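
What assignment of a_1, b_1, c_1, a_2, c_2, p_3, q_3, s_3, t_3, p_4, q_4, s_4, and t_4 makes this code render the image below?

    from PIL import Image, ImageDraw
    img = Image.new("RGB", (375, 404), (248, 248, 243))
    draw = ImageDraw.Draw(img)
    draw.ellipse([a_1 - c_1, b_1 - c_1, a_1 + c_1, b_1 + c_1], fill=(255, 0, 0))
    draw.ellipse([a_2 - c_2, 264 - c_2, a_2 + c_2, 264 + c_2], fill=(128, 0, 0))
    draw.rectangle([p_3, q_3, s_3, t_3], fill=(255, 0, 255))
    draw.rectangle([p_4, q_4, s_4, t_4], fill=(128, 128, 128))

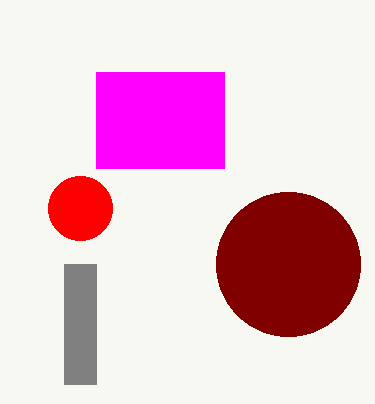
a_1 = 80, b_1 = 208, c_1 = 32, a_2 = 288, c_2 = 72, p_3 = 96, q_3 = 72, s_3 = 224, t_3 = 168, p_4 = 64, q_4 = 264, s_4 = 96, t_4 = 384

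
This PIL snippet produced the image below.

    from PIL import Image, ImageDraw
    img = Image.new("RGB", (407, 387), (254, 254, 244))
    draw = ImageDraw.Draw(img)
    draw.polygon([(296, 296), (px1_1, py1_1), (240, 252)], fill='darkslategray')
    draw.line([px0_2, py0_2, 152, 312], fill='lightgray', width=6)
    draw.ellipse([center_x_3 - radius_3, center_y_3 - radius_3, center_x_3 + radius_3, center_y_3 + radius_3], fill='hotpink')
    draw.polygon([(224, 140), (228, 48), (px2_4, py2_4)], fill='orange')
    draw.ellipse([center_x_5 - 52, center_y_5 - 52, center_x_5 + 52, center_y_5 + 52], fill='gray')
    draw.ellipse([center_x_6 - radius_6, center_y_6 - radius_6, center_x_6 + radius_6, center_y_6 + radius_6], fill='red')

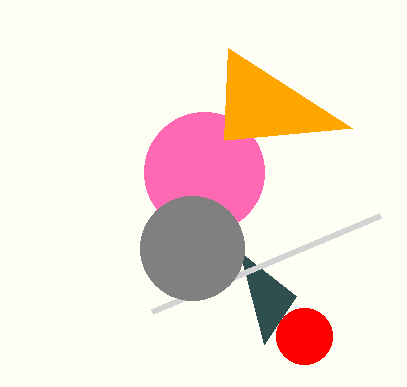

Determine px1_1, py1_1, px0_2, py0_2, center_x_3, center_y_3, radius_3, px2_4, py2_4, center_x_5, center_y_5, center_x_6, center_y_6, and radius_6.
px1_1 = 264, py1_1 = 344, px0_2 = 380, py0_2 = 216, center_x_3 = 204, center_y_3 = 172, radius_3 = 60, px2_4 = 352, py2_4 = 128, center_x_5 = 192, center_y_5 = 248, center_x_6 = 304, center_y_6 = 336, radius_6 = 28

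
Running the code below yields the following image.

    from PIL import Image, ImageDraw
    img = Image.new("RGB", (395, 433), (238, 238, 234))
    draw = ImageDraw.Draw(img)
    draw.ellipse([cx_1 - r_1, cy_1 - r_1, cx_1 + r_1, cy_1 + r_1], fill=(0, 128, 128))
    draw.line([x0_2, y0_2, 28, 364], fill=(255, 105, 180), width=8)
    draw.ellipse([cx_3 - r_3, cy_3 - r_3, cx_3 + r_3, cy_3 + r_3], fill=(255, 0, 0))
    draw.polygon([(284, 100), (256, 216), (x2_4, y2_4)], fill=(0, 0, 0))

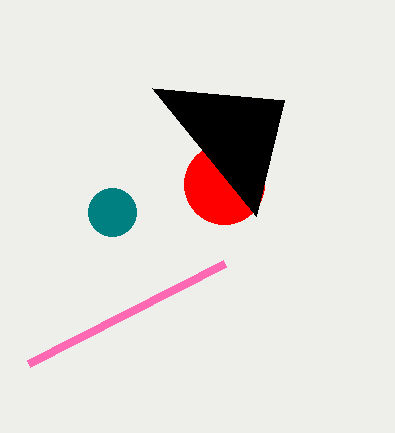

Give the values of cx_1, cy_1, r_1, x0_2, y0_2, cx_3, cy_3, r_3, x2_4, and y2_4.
cx_1 = 112; cy_1 = 212; r_1 = 24; x0_2 = 224; y0_2 = 264; cx_3 = 224; cy_3 = 184; r_3 = 40; x2_4 = 152; y2_4 = 88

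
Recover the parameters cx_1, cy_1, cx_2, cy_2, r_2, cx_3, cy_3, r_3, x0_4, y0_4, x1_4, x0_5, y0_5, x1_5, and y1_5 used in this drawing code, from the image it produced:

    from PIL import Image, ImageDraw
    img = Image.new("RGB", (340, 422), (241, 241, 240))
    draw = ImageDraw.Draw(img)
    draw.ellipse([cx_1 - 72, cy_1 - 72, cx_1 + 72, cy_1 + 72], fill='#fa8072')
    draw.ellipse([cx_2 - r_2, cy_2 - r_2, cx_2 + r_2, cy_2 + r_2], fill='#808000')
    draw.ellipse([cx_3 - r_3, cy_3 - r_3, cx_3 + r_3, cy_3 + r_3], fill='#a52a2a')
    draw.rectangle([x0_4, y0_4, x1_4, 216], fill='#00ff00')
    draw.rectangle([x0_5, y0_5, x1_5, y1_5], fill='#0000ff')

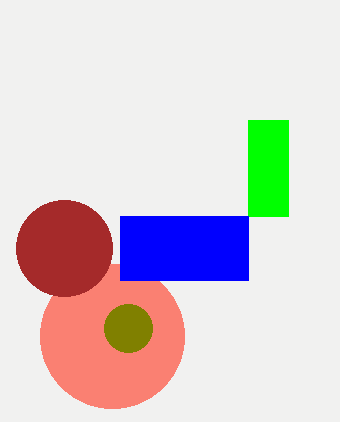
cx_1 = 112; cy_1 = 336; cx_2 = 128; cy_2 = 328; r_2 = 24; cx_3 = 64; cy_3 = 248; r_3 = 48; x0_4 = 248; y0_4 = 120; x1_4 = 288; x0_5 = 120; y0_5 = 216; x1_5 = 248; y1_5 = 280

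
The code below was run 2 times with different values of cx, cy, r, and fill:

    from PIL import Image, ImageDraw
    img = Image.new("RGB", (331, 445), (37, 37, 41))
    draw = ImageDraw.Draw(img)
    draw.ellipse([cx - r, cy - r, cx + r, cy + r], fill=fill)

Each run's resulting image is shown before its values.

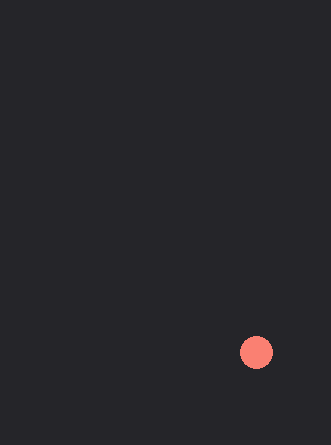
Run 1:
cx = 256; cy = 352; r = 16; fill = 'salmon'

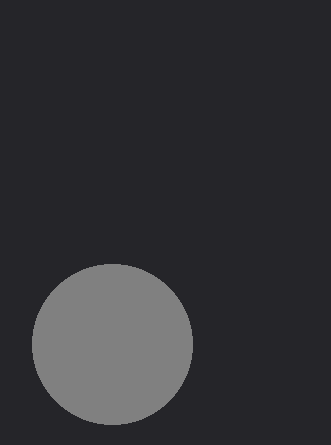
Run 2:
cx = 112; cy = 344; r = 80; fill = 'gray'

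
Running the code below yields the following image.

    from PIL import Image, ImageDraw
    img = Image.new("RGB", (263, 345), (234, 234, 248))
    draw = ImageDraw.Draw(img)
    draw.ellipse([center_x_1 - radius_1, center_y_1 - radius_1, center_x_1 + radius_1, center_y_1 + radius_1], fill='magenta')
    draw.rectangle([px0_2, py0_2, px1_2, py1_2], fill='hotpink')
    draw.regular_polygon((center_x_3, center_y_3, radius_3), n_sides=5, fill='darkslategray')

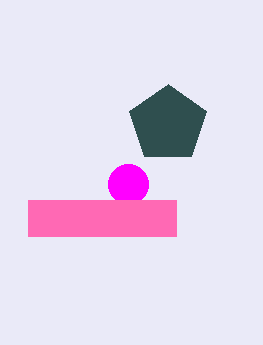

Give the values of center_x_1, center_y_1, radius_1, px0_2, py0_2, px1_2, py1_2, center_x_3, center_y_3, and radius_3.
center_x_1 = 128; center_y_1 = 184; radius_1 = 20; px0_2 = 28; py0_2 = 200; px1_2 = 176; py1_2 = 236; center_x_3 = 168; center_y_3 = 124; radius_3 = 40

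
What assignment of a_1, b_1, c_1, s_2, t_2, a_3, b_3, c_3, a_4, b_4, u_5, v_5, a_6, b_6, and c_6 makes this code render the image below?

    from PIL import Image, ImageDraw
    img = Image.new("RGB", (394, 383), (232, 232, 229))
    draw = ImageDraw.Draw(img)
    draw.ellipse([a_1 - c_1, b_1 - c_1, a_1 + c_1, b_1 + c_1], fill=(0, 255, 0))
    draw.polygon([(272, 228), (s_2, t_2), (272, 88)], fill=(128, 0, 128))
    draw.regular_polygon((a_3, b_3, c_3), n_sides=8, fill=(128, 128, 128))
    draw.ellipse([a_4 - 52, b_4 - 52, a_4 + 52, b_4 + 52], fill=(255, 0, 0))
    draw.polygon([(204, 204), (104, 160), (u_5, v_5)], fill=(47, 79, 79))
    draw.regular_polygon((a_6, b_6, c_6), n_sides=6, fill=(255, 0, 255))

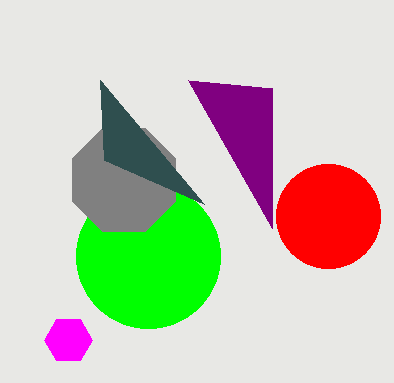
a_1 = 148; b_1 = 256; c_1 = 72; s_2 = 188; t_2 = 80; a_3 = 124; b_3 = 180; c_3 = 56; a_4 = 328; b_4 = 216; u_5 = 100; v_5 = 80; a_6 = 68; b_6 = 340; c_6 = 24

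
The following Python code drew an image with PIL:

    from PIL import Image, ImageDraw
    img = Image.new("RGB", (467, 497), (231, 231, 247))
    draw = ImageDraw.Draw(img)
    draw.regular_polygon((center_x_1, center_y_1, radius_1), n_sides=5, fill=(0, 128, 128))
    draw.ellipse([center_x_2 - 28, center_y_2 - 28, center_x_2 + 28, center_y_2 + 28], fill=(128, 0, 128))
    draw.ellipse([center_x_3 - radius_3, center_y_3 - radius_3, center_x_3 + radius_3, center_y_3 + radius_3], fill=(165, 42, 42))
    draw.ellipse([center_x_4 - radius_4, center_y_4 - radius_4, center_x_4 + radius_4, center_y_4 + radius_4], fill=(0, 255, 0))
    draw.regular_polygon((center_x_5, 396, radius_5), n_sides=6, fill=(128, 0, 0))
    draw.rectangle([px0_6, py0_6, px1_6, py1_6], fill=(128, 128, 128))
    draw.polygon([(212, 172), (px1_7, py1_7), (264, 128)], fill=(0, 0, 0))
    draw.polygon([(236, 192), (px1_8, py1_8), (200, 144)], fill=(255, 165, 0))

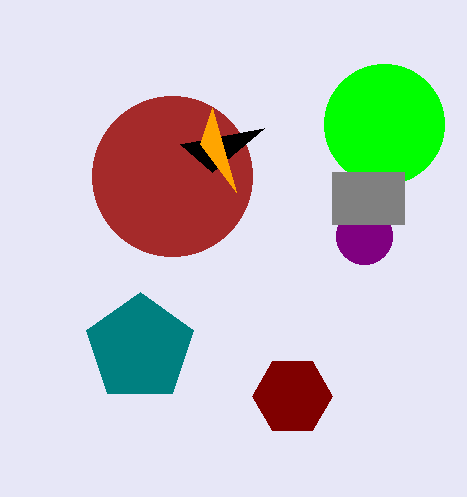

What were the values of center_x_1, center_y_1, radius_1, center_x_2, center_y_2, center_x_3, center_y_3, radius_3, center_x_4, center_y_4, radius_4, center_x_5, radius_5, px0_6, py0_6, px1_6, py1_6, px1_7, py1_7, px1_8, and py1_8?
center_x_1 = 140
center_y_1 = 348
radius_1 = 56
center_x_2 = 364
center_y_2 = 236
center_x_3 = 172
center_y_3 = 176
radius_3 = 80
center_x_4 = 384
center_y_4 = 124
radius_4 = 60
center_x_5 = 292
radius_5 = 40
px0_6 = 332
py0_6 = 172
px1_6 = 404
py1_6 = 224
px1_7 = 180
py1_7 = 144
px1_8 = 212
py1_8 = 108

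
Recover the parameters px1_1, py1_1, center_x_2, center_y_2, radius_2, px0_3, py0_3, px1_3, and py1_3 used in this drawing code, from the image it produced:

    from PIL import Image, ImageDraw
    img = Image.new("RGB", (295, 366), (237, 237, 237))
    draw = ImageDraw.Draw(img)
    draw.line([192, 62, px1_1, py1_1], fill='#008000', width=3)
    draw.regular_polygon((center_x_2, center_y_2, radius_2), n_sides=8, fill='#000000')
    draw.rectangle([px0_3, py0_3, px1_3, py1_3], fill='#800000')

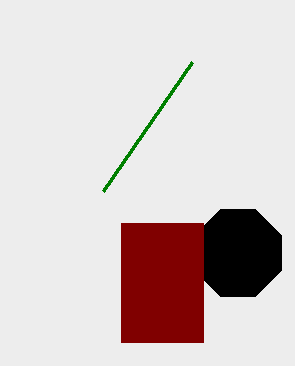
px1_1 = 103, py1_1 = 191, center_x_2 = 238, center_y_2 = 253, radius_2 = 47, px0_3 = 121, py0_3 = 223, px1_3 = 203, py1_3 = 342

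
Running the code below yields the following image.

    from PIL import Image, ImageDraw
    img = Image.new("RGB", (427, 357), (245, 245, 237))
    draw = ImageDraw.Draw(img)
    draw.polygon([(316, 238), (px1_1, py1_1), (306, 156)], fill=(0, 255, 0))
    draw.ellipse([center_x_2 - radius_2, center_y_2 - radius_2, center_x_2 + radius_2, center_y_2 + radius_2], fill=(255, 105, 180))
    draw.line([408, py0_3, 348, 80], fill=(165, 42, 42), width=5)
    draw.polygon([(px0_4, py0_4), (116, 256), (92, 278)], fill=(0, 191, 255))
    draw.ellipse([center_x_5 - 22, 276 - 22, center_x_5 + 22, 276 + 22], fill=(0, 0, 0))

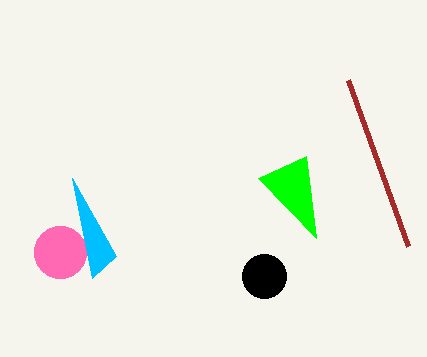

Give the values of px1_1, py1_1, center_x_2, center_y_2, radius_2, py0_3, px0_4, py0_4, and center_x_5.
px1_1 = 258; py1_1 = 178; center_x_2 = 60; center_y_2 = 252; radius_2 = 26; py0_3 = 246; px0_4 = 72; py0_4 = 178; center_x_5 = 264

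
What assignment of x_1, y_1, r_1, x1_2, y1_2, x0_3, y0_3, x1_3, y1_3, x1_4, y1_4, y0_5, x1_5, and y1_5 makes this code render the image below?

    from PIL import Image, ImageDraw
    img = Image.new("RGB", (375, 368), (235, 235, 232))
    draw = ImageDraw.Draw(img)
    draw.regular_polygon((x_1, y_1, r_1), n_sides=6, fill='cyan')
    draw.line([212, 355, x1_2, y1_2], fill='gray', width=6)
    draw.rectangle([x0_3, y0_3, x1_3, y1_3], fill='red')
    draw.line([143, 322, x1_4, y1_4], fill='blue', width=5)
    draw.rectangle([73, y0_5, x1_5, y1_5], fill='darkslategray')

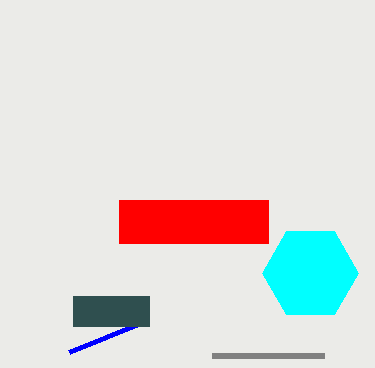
x_1 = 310; y_1 = 273; r_1 = 48; x1_2 = 324; y1_2 = 355; x0_3 = 119; y0_3 = 200; x1_3 = 268; y1_3 = 243; x1_4 = 69; y1_4 = 352; y0_5 = 296; x1_5 = 149; y1_5 = 326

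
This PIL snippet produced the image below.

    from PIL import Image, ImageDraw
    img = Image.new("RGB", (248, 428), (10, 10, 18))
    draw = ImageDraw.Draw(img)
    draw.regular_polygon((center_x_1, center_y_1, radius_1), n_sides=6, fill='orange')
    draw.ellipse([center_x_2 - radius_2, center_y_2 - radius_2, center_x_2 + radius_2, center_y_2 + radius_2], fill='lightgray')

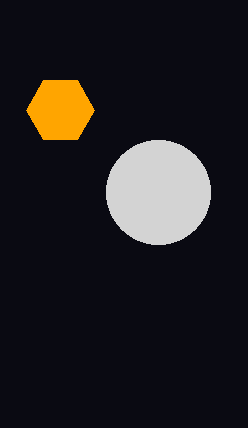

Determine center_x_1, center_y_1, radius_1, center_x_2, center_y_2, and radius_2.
center_x_1 = 60
center_y_1 = 110
radius_1 = 34
center_x_2 = 158
center_y_2 = 192
radius_2 = 52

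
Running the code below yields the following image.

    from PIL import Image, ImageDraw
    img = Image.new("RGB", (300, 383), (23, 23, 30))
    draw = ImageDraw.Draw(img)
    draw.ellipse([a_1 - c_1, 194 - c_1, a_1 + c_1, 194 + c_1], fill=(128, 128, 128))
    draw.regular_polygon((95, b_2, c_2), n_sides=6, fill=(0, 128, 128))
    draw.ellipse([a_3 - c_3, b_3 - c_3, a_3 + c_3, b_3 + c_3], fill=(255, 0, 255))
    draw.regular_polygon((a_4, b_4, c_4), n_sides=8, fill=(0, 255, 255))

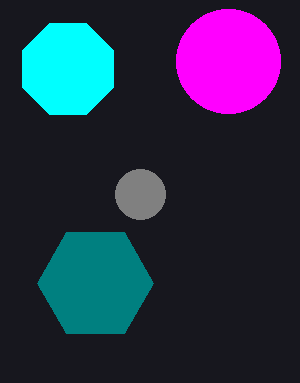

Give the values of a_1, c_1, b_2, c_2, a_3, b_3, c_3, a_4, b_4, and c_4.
a_1 = 140, c_1 = 25, b_2 = 283, c_2 = 58, a_3 = 228, b_3 = 61, c_3 = 52, a_4 = 68, b_4 = 69, c_4 = 49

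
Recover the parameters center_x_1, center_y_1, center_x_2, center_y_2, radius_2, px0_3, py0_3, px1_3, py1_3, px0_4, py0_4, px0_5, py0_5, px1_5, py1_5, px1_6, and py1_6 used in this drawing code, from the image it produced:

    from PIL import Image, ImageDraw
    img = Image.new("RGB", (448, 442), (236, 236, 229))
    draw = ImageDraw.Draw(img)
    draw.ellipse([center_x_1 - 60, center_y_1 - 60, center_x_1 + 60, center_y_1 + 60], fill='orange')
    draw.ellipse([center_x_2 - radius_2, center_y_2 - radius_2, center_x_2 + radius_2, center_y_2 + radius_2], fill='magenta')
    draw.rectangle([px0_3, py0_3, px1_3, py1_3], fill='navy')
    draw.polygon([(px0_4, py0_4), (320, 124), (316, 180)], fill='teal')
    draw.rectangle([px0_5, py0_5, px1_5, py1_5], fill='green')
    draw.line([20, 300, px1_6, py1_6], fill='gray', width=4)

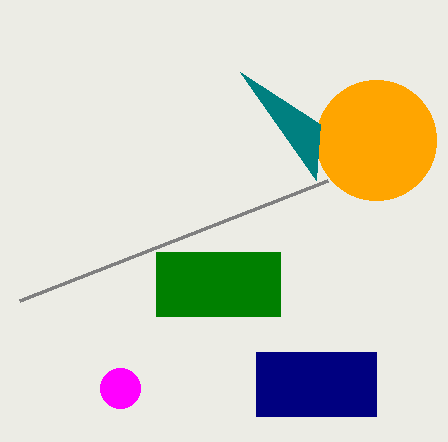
center_x_1 = 376, center_y_1 = 140, center_x_2 = 120, center_y_2 = 388, radius_2 = 20, px0_3 = 256, py0_3 = 352, px1_3 = 376, py1_3 = 416, px0_4 = 240, py0_4 = 72, px0_5 = 156, py0_5 = 252, px1_5 = 280, py1_5 = 316, px1_6 = 328, py1_6 = 180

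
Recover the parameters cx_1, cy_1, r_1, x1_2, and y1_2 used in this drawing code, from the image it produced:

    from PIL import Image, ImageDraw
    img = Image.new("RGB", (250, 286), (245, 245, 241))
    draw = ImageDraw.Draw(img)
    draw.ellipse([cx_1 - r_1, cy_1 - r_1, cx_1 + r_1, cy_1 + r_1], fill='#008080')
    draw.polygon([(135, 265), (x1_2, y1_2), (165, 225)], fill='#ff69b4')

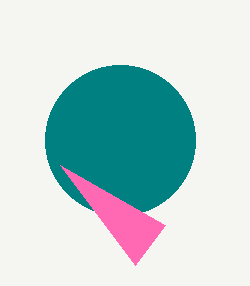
cx_1 = 120, cy_1 = 140, r_1 = 75, x1_2 = 60, y1_2 = 165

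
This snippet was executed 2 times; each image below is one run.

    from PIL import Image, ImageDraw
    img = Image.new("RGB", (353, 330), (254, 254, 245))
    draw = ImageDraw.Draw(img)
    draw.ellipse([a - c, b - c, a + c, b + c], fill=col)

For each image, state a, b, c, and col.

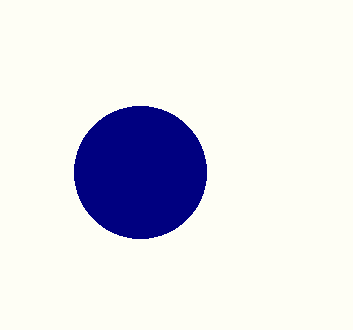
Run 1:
a = 140
b = 172
c = 66
col = 'navy'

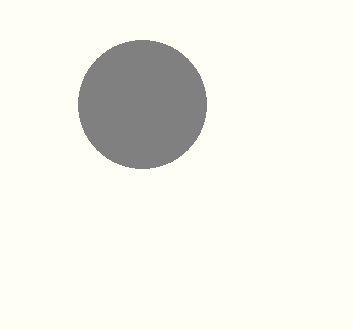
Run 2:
a = 142, b = 104, c = 64, col = 'gray'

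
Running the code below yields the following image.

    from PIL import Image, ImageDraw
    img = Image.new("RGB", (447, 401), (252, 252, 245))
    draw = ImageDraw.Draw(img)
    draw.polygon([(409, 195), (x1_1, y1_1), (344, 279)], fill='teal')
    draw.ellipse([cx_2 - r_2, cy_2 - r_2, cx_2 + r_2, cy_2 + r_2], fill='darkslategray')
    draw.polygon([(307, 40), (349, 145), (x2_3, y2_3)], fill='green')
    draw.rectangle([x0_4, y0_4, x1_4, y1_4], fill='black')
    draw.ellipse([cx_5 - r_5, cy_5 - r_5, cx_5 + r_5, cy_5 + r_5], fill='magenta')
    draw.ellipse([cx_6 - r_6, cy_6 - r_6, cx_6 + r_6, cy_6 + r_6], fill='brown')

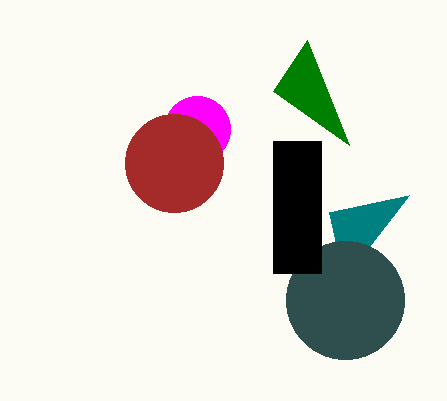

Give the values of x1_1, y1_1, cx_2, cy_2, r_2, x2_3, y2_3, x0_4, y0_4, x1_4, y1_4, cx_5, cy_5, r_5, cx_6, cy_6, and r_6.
x1_1 = 329
y1_1 = 212
cx_2 = 345
cy_2 = 300
r_2 = 59
x2_3 = 273
y2_3 = 91
x0_4 = 273
y0_4 = 141
x1_4 = 321
y1_4 = 273
cx_5 = 197
cy_5 = 129
r_5 = 33
cx_6 = 174
cy_6 = 163
r_6 = 49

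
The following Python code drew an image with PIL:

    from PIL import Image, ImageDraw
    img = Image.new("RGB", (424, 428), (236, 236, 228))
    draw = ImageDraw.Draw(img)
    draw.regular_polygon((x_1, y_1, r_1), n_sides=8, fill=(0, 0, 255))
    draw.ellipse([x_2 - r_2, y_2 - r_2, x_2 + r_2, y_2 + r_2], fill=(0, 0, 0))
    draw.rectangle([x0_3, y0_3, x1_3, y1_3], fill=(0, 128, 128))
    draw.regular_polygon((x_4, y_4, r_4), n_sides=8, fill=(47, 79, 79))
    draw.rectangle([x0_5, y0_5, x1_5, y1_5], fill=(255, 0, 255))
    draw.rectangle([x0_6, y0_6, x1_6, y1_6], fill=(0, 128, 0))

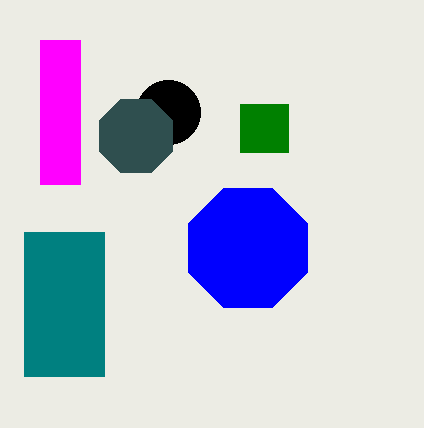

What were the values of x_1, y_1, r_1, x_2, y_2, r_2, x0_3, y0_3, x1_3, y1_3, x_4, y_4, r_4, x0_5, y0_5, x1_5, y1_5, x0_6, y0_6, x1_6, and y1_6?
x_1 = 248; y_1 = 248; r_1 = 64; x_2 = 168; y_2 = 112; r_2 = 32; x0_3 = 24; y0_3 = 232; x1_3 = 104; y1_3 = 376; x_4 = 136; y_4 = 136; r_4 = 40; x0_5 = 40; y0_5 = 40; x1_5 = 80; y1_5 = 184; x0_6 = 240; y0_6 = 104; x1_6 = 288; y1_6 = 152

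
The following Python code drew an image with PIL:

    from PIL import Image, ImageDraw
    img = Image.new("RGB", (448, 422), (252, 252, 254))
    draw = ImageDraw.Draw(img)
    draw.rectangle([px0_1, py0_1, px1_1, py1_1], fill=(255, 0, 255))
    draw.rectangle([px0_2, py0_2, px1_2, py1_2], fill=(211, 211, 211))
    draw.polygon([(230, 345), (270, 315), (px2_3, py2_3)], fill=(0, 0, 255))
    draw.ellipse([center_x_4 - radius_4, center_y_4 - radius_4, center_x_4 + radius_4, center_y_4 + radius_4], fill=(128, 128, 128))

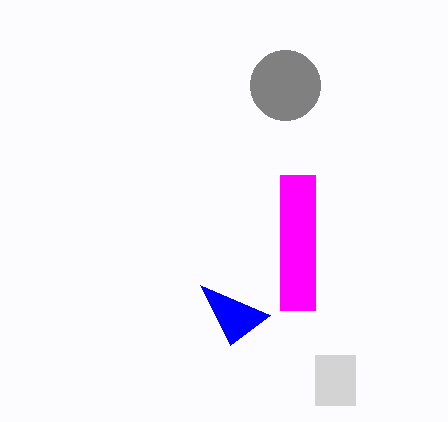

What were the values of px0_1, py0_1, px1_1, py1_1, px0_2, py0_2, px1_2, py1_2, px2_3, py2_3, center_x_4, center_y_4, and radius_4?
px0_1 = 280, py0_1 = 175, px1_1 = 315, py1_1 = 310, px0_2 = 315, py0_2 = 355, px1_2 = 355, py1_2 = 405, px2_3 = 200, py2_3 = 285, center_x_4 = 285, center_y_4 = 85, radius_4 = 35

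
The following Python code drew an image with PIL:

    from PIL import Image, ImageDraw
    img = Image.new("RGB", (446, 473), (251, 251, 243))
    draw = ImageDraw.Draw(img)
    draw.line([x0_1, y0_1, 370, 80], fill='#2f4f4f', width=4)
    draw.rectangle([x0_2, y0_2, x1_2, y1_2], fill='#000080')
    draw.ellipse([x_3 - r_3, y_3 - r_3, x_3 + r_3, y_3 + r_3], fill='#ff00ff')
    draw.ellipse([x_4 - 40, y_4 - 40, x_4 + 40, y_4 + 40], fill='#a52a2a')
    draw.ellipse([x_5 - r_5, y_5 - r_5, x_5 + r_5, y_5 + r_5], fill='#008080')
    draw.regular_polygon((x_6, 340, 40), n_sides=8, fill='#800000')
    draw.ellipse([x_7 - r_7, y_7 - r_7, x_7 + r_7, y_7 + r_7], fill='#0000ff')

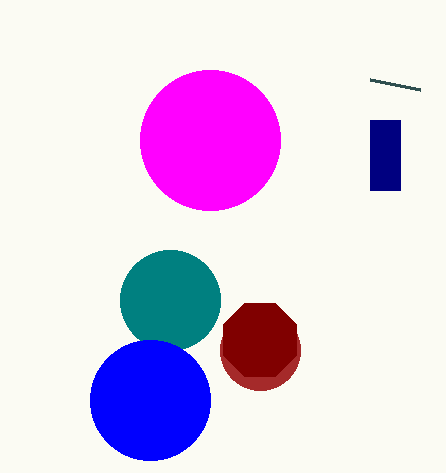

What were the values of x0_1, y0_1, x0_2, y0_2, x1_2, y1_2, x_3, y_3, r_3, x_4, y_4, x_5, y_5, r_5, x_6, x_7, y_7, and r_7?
x0_1 = 420, y0_1 = 90, x0_2 = 370, y0_2 = 120, x1_2 = 400, y1_2 = 190, x_3 = 210, y_3 = 140, r_3 = 70, x_4 = 260, y_4 = 350, x_5 = 170, y_5 = 300, r_5 = 50, x_6 = 260, x_7 = 150, y_7 = 400, r_7 = 60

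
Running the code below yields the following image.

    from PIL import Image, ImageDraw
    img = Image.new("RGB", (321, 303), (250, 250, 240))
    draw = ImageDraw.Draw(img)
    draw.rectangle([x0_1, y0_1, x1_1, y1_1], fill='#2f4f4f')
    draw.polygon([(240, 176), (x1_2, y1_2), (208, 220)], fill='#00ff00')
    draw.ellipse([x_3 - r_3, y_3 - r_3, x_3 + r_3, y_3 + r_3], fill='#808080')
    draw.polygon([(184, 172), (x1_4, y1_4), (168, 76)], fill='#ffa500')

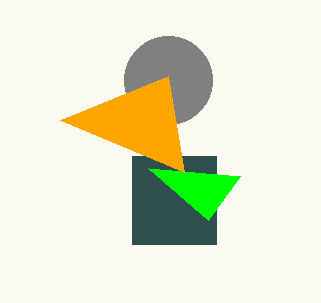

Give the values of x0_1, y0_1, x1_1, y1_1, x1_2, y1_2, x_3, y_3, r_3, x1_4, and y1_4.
x0_1 = 132; y0_1 = 156; x1_1 = 216; y1_1 = 244; x1_2 = 148; y1_2 = 168; x_3 = 168; y_3 = 80; r_3 = 44; x1_4 = 60; y1_4 = 120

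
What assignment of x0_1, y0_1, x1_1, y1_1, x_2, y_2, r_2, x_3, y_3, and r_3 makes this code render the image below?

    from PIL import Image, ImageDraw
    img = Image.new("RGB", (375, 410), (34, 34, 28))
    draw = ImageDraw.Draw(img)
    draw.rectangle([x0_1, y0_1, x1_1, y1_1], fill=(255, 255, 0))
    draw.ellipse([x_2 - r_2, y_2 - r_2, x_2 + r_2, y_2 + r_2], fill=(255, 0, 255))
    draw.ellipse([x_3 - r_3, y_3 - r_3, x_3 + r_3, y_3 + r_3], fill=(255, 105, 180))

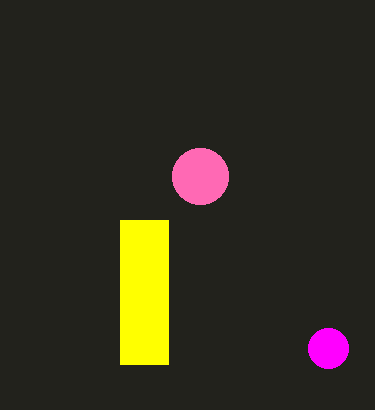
x0_1 = 120; y0_1 = 220; x1_1 = 168; y1_1 = 364; x_2 = 328; y_2 = 348; r_2 = 20; x_3 = 200; y_3 = 176; r_3 = 28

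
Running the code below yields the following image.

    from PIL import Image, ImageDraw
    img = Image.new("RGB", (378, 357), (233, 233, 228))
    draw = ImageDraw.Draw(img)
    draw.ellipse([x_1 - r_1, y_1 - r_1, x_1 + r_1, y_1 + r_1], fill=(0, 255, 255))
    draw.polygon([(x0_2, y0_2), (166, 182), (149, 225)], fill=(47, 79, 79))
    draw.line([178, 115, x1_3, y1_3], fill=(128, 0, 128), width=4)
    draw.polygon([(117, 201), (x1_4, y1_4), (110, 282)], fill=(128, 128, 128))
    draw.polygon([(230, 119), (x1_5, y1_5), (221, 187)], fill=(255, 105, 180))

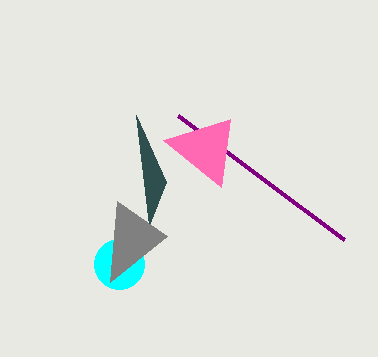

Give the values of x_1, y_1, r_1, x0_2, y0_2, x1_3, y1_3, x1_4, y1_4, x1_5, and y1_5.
x_1 = 119
y_1 = 264
r_1 = 25
x0_2 = 136
y0_2 = 115
x1_3 = 344
y1_3 = 239
x1_4 = 167
y1_4 = 236
x1_5 = 163
y1_5 = 140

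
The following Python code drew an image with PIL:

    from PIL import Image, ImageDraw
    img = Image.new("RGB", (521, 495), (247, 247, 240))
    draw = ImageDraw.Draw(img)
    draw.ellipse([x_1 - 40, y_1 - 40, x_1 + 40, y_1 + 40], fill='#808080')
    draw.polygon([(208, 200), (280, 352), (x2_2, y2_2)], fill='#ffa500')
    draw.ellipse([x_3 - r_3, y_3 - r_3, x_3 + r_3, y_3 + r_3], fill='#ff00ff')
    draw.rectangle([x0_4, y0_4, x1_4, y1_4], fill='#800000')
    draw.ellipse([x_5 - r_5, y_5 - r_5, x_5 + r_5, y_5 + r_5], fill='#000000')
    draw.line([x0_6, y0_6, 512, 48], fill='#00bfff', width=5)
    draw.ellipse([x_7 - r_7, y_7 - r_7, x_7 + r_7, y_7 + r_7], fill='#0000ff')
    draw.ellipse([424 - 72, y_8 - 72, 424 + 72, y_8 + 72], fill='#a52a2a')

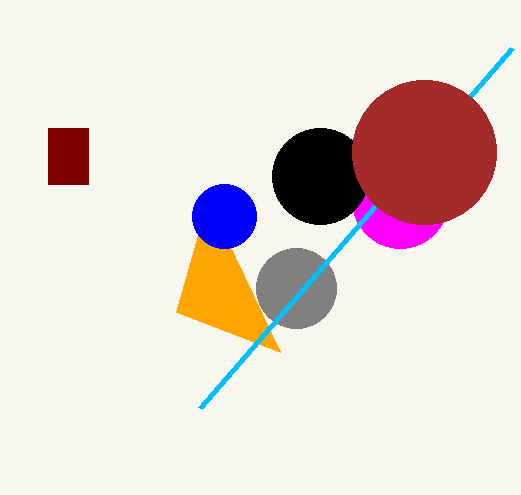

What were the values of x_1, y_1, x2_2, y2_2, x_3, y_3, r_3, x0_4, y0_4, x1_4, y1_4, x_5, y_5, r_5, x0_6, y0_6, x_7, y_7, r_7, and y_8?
x_1 = 296
y_1 = 288
x2_2 = 176
y2_2 = 312
x_3 = 400
y_3 = 200
r_3 = 48
x0_4 = 48
y0_4 = 128
x1_4 = 88
y1_4 = 184
x_5 = 320
y_5 = 176
r_5 = 48
x0_6 = 200
y0_6 = 408
x_7 = 224
y_7 = 216
r_7 = 32
y_8 = 152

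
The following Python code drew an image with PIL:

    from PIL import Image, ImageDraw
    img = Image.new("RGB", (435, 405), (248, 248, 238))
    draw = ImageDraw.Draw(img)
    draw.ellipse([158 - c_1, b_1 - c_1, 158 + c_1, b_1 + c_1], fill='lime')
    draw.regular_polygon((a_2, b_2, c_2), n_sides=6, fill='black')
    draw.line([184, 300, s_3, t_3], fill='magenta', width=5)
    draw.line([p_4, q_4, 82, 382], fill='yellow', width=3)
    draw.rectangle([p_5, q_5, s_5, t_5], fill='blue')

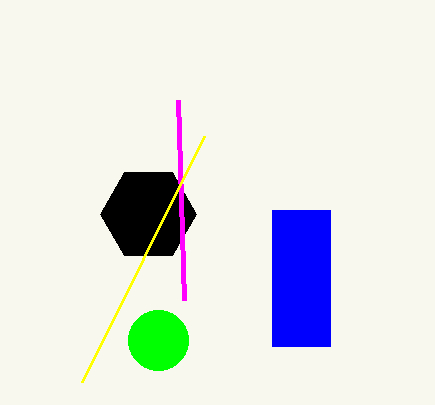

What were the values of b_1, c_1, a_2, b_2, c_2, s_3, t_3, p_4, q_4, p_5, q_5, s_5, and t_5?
b_1 = 340, c_1 = 30, a_2 = 148, b_2 = 214, c_2 = 48, s_3 = 178, t_3 = 100, p_4 = 204, q_4 = 136, p_5 = 272, q_5 = 210, s_5 = 330, t_5 = 346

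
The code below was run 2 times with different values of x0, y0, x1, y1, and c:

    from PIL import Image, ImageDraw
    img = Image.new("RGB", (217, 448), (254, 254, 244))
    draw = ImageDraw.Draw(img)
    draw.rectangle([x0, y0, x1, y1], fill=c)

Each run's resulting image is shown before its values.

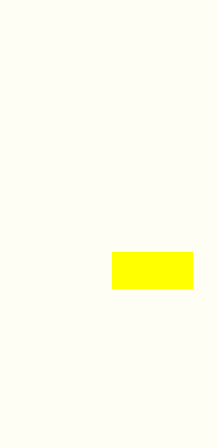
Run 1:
x0 = 112; y0 = 252; x1 = 192; y1 = 288; c = 'yellow'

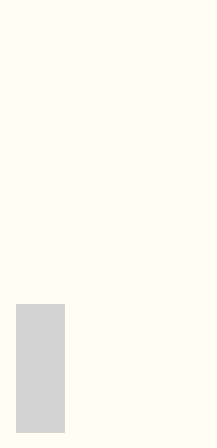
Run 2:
x0 = 16, y0 = 304, x1 = 64, y1 = 432, c = 'lightgray'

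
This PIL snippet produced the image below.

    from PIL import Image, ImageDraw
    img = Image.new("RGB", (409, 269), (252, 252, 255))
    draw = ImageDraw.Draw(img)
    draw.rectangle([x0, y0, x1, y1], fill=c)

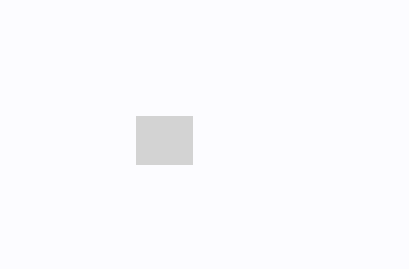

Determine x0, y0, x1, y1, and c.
x0 = 136
y0 = 116
x1 = 192
y1 = 164
c = 'lightgray'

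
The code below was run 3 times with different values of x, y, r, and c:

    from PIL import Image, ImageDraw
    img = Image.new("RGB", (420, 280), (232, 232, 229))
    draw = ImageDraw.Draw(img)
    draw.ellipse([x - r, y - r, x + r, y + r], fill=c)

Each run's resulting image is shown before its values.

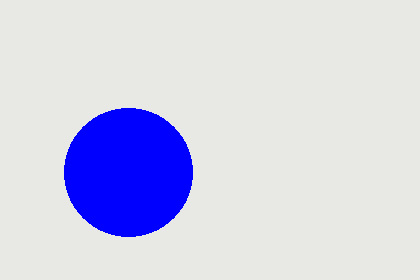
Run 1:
x = 128; y = 172; r = 64; c = 'blue'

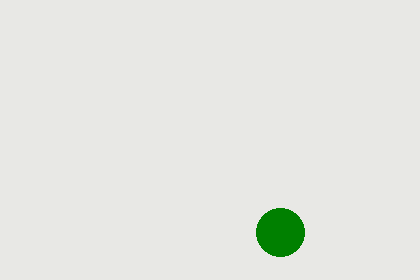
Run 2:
x = 280; y = 232; r = 24; c = 'green'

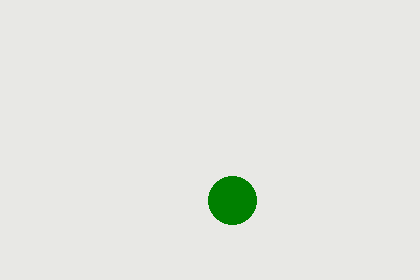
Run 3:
x = 232
y = 200
r = 24
c = 'green'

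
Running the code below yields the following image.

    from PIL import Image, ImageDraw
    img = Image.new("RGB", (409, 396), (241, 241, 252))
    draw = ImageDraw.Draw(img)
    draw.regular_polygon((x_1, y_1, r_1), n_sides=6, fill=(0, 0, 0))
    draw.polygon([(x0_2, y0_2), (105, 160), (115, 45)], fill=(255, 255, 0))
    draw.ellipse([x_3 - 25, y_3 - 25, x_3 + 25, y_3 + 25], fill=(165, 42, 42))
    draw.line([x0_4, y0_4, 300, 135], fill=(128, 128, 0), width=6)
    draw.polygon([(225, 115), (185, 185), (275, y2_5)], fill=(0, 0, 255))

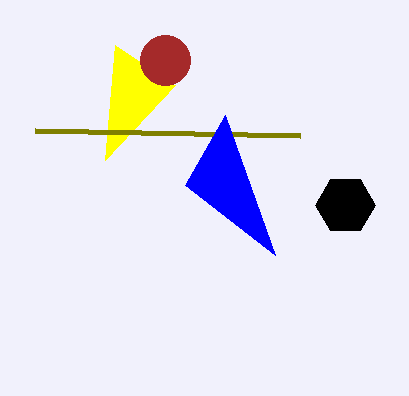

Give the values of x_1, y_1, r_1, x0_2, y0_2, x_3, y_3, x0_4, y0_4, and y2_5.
x_1 = 345
y_1 = 205
r_1 = 30
x0_2 = 175
y0_2 = 85
x_3 = 165
y_3 = 60
x0_4 = 35
y0_4 = 130
y2_5 = 255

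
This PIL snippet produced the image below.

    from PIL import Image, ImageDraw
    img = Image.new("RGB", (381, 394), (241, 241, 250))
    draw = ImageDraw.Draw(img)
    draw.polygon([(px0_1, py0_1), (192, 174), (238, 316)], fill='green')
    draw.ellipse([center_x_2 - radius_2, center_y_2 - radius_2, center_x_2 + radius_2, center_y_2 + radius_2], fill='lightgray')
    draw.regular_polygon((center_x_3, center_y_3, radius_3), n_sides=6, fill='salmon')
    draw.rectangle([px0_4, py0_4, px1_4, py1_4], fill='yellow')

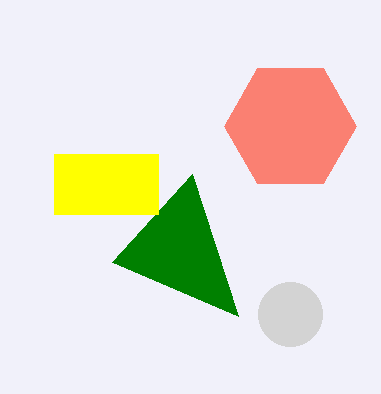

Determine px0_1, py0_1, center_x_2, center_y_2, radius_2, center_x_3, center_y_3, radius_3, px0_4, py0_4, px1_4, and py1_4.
px0_1 = 112, py0_1 = 262, center_x_2 = 290, center_y_2 = 314, radius_2 = 32, center_x_3 = 290, center_y_3 = 126, radius_3 = 66, px0_4 = 54, py0_4 = 154, px1_4 = 158, py1_4 = 214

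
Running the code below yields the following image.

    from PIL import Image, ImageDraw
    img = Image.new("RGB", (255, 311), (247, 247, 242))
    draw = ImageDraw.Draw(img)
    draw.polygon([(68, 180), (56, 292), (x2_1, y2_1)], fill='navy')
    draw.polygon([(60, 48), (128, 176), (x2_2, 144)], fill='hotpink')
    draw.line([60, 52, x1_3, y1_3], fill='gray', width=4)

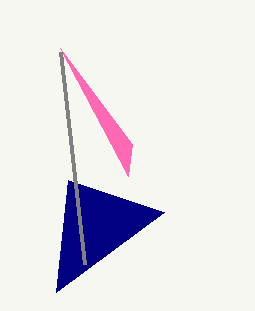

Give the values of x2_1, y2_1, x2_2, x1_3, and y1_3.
x2_1 = 164, y2_1 = 212, x2_2 = 132, x1_3 = 84, y1_3 = 264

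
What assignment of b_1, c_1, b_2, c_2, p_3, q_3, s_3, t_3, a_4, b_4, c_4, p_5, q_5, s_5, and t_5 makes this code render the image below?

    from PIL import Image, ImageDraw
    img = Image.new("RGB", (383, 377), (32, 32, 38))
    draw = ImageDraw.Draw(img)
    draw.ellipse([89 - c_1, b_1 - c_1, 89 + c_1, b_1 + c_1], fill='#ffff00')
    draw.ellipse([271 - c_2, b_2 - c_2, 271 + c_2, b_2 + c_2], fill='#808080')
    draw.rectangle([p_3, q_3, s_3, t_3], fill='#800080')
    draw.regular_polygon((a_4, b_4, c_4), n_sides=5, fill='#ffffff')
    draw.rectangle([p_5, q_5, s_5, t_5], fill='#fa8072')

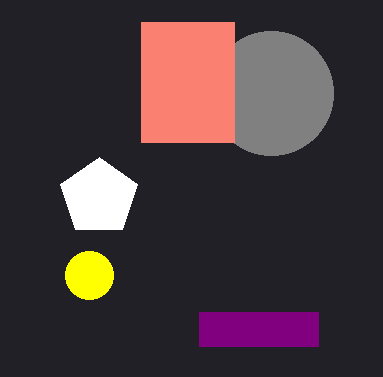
b_1 = 275; c_1 = 24; b_2 = 93; c_2 = 62; p_3 = 199; q_3 = 312; s_3 = 318; t_3 = 346; a_4 = 99; b_4 = 197; c_4 = 40; p_5 = 141; q_5 = 22; s_5 = 234; t_5 = 142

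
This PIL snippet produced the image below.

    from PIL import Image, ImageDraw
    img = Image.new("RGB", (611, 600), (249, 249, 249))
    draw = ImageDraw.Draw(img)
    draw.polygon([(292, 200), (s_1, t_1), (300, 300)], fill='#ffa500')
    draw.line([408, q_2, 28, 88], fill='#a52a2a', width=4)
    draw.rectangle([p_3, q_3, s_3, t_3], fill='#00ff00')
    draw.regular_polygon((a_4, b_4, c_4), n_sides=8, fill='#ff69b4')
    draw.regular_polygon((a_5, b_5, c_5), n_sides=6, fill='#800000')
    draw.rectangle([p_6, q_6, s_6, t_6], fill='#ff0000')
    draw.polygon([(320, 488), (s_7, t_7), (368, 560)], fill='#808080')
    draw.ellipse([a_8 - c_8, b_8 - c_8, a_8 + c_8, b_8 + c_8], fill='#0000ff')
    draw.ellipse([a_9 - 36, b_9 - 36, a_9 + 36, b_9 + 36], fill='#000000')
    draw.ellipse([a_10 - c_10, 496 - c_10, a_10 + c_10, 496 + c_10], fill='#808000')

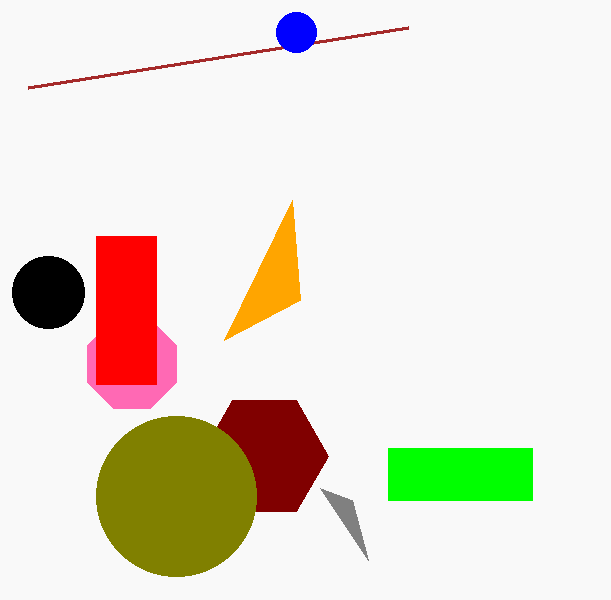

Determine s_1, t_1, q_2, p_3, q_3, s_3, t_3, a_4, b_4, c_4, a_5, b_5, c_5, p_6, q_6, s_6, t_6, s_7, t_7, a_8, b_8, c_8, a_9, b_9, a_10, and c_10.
s_1 = 224; t_1 = 340; q_2 = 28; p_3 = 388; q_3 = 448; s_3 = 532; t_3 = 500; a_4 = 132; b_4 = 364; c_4 = 48; a_5 = 264; b_5 = 456; c_5 = 64; p_6 = 96; q_6 = 236; s_6 = 156; t_6 = 384; s_7 = 352; t_7 = 500; a_8 = 296; b_8 = 32; c_8 = 20; a_9 = 48; b_9 = 292; a_10 = 176; c_10 = 80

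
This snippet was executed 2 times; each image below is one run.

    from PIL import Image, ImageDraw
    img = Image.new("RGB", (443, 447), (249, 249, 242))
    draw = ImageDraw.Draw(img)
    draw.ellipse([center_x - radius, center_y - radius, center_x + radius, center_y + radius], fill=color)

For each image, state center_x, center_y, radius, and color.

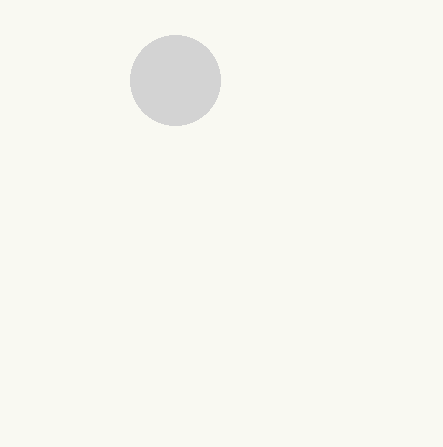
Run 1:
center_x = 175
center_y = 80
radius = 45
color = 'lightgray'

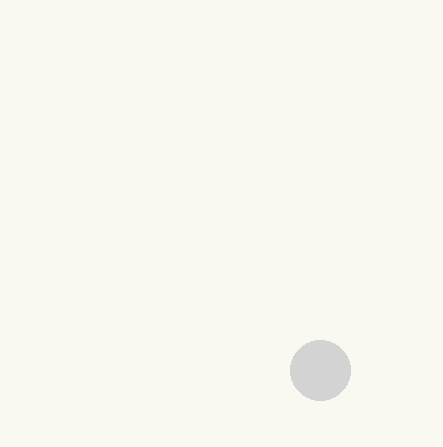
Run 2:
center_x = 320
center_y = 370
radius = 30
color = 'lightgray'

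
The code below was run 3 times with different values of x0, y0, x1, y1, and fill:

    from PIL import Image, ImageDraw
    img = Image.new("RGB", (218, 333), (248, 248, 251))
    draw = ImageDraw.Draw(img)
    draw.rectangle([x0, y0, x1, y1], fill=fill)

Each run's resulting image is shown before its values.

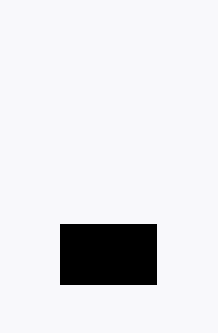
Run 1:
x0 = 60, y0 = 224, x1 = 156, y1 = 284, fill = 'black'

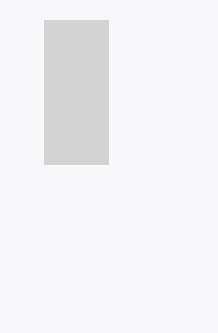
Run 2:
x0 = 44; y0 = 20; x1 = 108; y1 = 164; fill = 'lightgray'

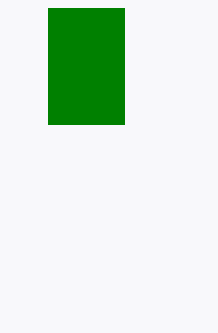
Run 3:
x0 = 48; y0 = 8; x1 = 124; y1 = 124; fill = 'green'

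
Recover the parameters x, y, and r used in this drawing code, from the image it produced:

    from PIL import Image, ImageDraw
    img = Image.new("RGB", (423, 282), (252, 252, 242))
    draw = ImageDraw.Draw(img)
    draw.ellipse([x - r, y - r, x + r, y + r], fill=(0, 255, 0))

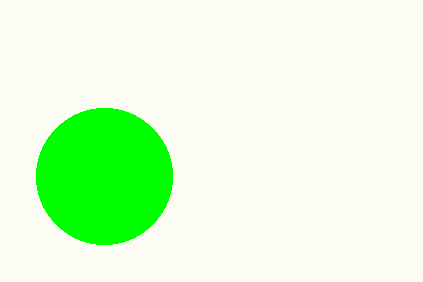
x = 104
y = 176
r = 68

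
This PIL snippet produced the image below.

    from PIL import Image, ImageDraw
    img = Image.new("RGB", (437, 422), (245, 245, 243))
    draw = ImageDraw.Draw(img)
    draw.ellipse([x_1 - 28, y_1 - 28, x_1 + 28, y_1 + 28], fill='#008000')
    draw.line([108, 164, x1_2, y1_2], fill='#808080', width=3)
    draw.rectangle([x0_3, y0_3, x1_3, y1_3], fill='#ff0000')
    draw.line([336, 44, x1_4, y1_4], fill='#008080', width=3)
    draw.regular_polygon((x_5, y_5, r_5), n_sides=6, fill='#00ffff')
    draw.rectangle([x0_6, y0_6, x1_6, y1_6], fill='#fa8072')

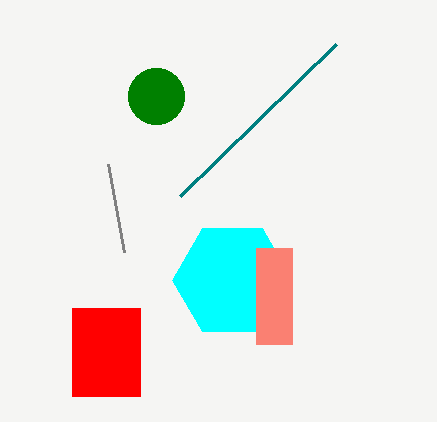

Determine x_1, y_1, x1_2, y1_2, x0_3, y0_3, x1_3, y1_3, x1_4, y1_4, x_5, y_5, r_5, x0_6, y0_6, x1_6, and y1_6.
x_1 = 156
y_1 = 96
x1_2 = 124
y1_2 = 252
x0_3 = 72
y0_3 = 308
x1_3 = 140
y1_3 = 396
x1_4 = 180
y1_4 = 196
x_5 = 232
y_5 = 280
r_5 = 60
x0_6 = 256
y0_6 = 248
x1_6 = 292
y1_6 = 344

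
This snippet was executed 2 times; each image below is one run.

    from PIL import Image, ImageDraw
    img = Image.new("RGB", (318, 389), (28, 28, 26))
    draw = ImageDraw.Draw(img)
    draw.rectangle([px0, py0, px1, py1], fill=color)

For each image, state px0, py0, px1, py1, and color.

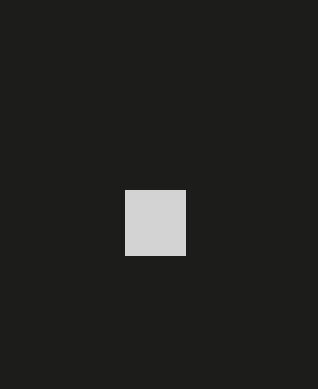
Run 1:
px0 = 125; py0 = 190; px1 = 185; py1 = 255; color = 'lightgray'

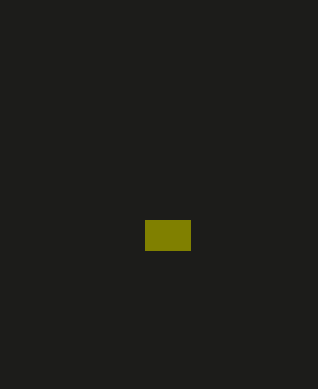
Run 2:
px0 = 145
py0 = 220
px1 = 190
py1 = 250
color = 'olive'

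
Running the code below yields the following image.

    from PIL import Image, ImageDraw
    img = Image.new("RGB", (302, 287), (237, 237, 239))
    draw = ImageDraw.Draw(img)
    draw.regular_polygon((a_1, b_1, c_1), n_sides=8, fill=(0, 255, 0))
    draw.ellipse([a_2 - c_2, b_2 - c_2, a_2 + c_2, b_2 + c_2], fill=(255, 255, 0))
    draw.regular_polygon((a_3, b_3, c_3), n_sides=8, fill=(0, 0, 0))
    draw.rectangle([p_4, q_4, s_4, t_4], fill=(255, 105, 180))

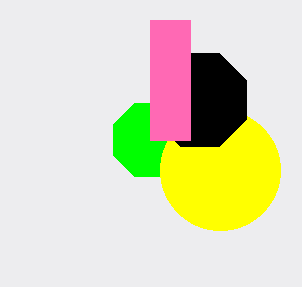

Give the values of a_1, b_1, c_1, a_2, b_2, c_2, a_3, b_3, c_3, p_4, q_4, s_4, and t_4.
a_1 = 150
b_1 = 140
c_1 = 40
a_2 = 220
b_2 = 170
c_2 = 60
a_3 = 200
b_3 = 100
c_3 = 50
p_4 = 150
q_4 = 20
s_4 = 190
t_4 = 140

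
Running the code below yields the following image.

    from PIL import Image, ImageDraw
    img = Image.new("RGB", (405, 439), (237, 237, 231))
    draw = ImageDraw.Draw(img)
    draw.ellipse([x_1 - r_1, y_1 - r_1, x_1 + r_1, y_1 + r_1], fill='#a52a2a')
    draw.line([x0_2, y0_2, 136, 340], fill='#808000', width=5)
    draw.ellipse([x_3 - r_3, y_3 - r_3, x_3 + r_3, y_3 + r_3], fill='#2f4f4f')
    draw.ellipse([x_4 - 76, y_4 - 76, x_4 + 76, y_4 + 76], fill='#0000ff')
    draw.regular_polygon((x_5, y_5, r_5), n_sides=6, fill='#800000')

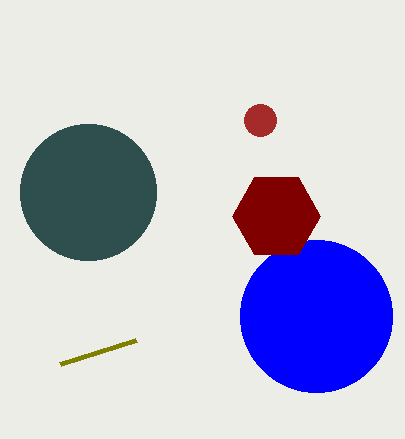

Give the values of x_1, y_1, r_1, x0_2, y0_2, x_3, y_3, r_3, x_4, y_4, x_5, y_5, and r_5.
x_1 = 260; y_1 = 120; r_1 = 16; x0_2 = 60; y0_2 = 364; x_3 = 88; y_3 = 192; r_3 = 68; x_4 = 316; y_4 = 316; x_5 = 276; y_5 = 216; r_5 = 44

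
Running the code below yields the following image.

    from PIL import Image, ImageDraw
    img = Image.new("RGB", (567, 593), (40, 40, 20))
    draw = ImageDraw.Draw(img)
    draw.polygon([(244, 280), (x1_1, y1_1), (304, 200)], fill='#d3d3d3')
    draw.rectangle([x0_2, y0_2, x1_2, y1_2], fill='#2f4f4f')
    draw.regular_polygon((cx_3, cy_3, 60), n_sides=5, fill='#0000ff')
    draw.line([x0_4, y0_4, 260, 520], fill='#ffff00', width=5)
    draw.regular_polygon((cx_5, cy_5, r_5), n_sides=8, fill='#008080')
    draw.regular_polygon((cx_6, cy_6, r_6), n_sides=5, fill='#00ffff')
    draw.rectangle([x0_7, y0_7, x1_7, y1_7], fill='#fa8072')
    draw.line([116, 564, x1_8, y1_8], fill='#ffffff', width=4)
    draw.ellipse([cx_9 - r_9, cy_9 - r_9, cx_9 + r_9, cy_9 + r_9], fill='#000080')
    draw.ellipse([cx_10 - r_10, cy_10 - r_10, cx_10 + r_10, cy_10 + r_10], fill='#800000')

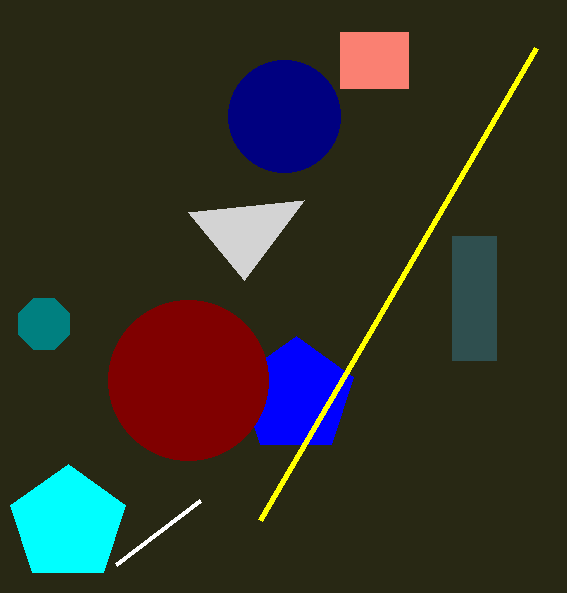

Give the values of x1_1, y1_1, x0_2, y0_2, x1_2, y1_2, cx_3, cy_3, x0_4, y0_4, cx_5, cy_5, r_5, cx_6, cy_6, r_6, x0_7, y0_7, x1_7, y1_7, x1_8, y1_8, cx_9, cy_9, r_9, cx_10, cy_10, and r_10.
x1_1 = 188
y1_1 = 212
x0_2 = 452
y0_2 = 236
x1_2 = 496
y1_2 = 360
cx_3 = 296
cy_3 = 396
x0_4 = 536
y0_4 = 48
cx_5 = 44
cy_5 = 324
r_5 = 28
cx_6 = 68
cy_6 = 524
r_6 = 60
x0_7 = 340
y0_7 = 32
x1_7 = 408
y1_7 = 88
x1_8 = 200
y1_8 = 500
cx_9 = 284
cy_9 = 116
r_9 = 56
cx_10 = 188
cy_10 = 380
r_10 = 80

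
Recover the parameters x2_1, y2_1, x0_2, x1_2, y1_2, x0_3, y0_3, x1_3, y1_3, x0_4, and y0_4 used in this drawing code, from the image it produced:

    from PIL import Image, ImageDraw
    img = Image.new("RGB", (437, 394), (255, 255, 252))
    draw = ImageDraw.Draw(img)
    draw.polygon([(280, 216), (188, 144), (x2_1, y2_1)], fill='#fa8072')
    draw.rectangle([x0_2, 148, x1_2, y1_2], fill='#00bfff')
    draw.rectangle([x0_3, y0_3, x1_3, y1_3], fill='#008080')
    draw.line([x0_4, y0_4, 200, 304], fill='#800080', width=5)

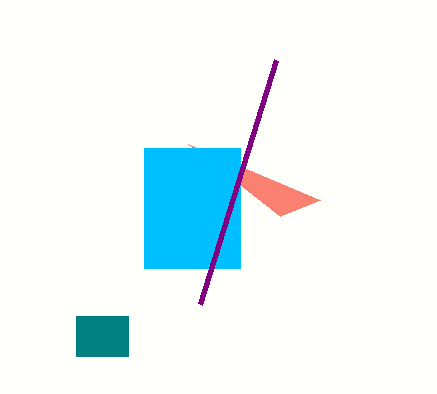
x2_1 = 320
y2_1 = 200
x0_2 = 144
x1_2 = 240
y1_2 = 268
x0_3 = 76
y0_3 = 316
x1_3 = 128
y1_3 = 356
x0_4 = 276
y0_4 = 60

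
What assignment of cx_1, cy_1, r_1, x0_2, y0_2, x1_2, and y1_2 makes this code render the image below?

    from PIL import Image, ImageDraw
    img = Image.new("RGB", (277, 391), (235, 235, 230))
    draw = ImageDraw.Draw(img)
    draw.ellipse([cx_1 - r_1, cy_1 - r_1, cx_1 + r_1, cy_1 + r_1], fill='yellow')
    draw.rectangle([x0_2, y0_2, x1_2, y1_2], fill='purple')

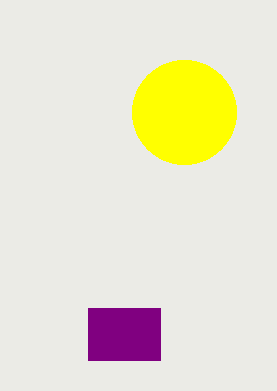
cx_1 = 184
cy_1 = 112
r_1 = 52
x0_2 = 88
y0_2 = 308
x1_2 = 160
y1_2 = 360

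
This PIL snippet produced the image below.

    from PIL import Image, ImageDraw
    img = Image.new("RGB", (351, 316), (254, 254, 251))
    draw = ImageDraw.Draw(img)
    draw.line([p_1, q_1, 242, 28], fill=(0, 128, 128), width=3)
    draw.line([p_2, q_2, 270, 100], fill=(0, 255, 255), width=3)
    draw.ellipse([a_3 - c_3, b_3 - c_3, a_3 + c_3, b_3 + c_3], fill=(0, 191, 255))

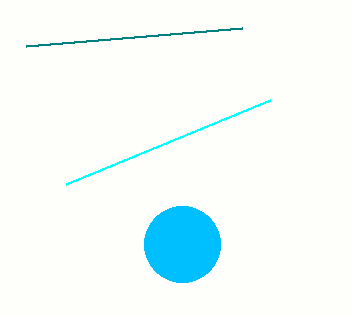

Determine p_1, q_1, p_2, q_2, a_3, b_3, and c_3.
p_1 = 26; q_1 = 46; p_2 = 66; q_2 = 184; a_3 = 182; b_3 = 244; c_3 = 38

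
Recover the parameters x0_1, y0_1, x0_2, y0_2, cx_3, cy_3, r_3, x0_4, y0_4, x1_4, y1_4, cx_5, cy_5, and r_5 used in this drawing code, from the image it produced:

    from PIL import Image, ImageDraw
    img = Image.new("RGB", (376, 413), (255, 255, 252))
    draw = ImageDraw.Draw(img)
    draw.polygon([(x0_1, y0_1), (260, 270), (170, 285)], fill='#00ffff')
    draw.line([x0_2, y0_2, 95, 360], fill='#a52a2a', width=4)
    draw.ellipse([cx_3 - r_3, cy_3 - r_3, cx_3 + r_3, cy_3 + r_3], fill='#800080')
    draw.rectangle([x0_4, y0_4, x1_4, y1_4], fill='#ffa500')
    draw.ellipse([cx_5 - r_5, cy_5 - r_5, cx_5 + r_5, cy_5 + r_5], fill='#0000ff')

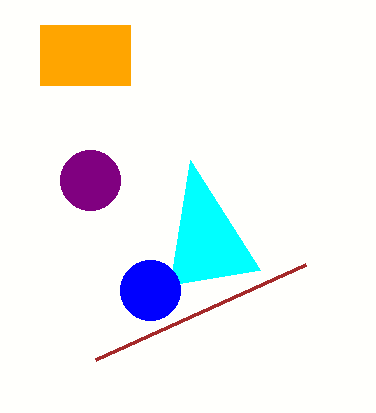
x0_1 = 190
y0_1 = 160
x0_2 = 305
y0_2 = 265
cx_3 = 90
cy_3 = 180
r_3 = 30
x0_4 = 40
y0_4 = 25
x1_4 = 130
y1_4 = 85
cx_5 = 150
cy_5 = 290
r_5 = 30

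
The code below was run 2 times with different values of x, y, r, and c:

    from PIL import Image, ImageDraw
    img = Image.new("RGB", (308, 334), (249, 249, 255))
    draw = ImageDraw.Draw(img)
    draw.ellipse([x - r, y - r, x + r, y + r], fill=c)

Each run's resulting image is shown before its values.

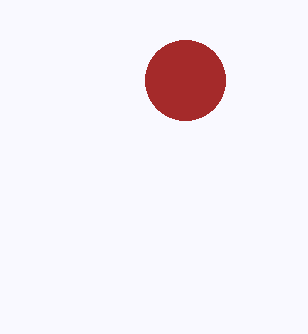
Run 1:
x = 185
y = 80
r = 40
c = 'brown'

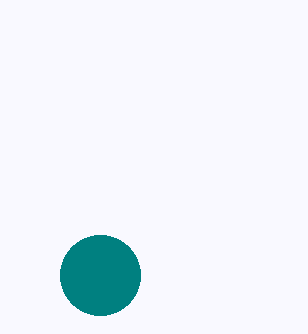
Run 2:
x = 100, y = 275, r = 40, c = 'teal'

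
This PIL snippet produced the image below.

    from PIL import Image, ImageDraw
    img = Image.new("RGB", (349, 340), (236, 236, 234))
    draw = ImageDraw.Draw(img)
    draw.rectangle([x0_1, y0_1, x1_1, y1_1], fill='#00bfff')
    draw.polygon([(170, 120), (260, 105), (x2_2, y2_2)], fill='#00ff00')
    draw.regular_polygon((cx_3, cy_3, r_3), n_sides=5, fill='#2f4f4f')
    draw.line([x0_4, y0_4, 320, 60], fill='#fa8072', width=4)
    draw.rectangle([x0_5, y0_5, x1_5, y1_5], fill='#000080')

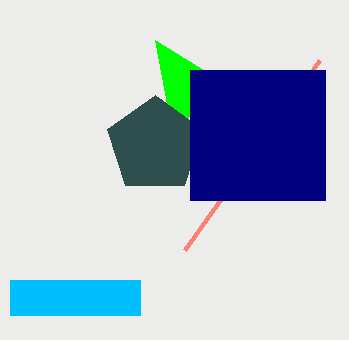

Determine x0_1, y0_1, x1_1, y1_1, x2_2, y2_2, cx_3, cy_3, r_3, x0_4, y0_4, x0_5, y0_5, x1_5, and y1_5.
x0_1 = 10, y0_1 = 280, x1_1 = 140, y1_1 = 315, x2_2 = 155, y2_2 = 40, cx_3 = 155, cy_3 = 145, r_3 = 50, x0_4 = 185, y0_4 = 250, x0_5 = 190, y0_5 = 70, x1_5 = 325, y1_5 = 200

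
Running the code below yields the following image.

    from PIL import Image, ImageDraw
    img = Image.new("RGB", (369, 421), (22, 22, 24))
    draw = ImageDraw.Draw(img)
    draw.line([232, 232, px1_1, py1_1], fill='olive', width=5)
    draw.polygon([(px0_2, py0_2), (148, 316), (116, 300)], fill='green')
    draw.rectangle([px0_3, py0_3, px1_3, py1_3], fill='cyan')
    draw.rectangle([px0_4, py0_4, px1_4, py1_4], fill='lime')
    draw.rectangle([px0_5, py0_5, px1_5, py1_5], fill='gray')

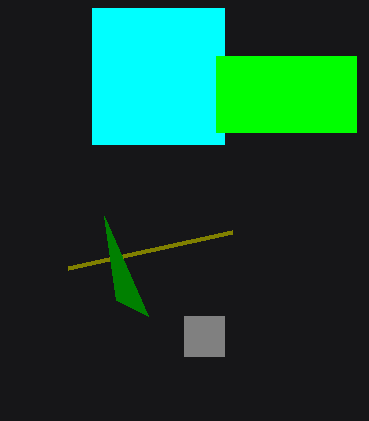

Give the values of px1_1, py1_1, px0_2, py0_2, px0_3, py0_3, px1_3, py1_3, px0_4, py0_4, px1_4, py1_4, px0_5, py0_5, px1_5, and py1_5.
px1_1 = 68; py1_1 = 268; px0_2 = 104; py0_2 = 216; px0_3 = 92; py0_3 = 8; px1_3 = 224; py1_3 = 144; px0_4 = 216; py0_4 = 56; px1_4 = 356; py1_4 = 132; px0_5 = 184; py0_5 = 316; px1_5 = 224; py1_5 = 356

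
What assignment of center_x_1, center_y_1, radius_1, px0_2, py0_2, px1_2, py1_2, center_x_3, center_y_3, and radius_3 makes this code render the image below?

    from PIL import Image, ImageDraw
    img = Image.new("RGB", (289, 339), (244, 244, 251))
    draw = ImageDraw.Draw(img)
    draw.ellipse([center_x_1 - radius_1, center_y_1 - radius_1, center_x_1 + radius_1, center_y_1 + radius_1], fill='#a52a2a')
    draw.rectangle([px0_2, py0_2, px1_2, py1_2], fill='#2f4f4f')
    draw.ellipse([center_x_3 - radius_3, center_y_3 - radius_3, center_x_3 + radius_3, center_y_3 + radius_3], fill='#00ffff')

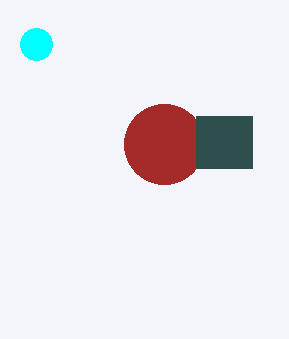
center_x_1 = 164, center_y_1 = 144, radius_1 = 40, px0_2 = 196, py0_2 = 116, px1_2 = 252, py1_2 = 168, center_x_3 = 36, center_y_3 = 44, radius_3 = 16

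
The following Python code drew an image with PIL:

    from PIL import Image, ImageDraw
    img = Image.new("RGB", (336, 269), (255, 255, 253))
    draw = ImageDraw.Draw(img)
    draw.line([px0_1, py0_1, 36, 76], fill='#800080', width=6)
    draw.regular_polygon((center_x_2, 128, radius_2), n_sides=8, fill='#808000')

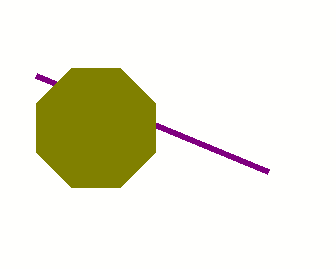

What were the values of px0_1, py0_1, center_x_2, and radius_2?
px0_1 = 268; py0_1 = 172; center_x_2 = 96; radius_2 = 64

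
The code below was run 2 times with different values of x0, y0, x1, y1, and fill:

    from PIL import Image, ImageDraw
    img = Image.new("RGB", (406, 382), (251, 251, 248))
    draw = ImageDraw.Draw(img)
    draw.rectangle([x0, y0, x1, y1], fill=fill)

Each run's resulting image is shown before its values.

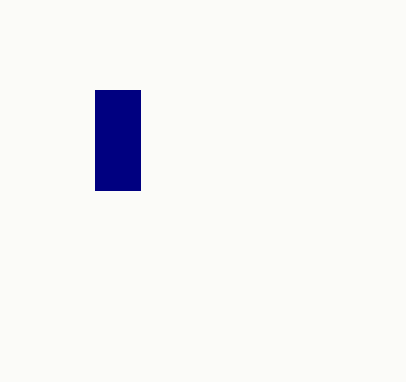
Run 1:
x0 = 95
y0 = 90
x1 = 140
y1 = 190
fill = 'navy'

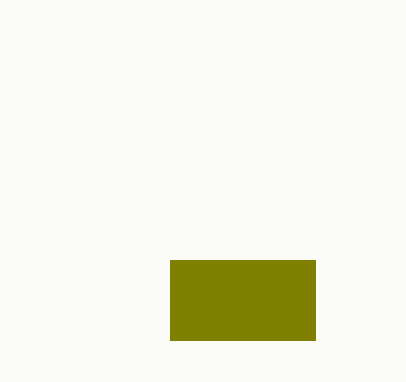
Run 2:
x0 = 170
y0 = 260
x1 = 315
y1 = 340
fill = 'olive'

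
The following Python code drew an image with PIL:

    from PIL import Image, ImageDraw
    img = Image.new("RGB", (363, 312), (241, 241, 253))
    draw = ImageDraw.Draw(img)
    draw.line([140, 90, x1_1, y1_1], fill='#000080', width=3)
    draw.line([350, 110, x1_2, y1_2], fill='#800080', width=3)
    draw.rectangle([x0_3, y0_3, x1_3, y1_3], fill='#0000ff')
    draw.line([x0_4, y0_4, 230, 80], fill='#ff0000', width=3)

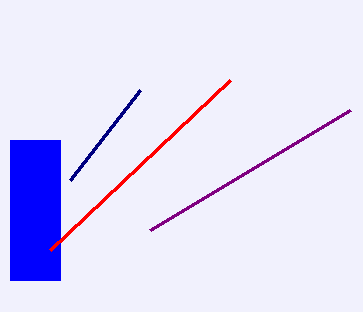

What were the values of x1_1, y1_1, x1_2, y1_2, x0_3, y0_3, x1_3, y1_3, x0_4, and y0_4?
x1_1 = 70; y1_1 = 180; x1_2 = 150; y1_2 = 230; x0_3 = 10; y0_3 = 140; x1_3 = 60; y1_3 = 280; x0_4 = 50; y0_4 = 250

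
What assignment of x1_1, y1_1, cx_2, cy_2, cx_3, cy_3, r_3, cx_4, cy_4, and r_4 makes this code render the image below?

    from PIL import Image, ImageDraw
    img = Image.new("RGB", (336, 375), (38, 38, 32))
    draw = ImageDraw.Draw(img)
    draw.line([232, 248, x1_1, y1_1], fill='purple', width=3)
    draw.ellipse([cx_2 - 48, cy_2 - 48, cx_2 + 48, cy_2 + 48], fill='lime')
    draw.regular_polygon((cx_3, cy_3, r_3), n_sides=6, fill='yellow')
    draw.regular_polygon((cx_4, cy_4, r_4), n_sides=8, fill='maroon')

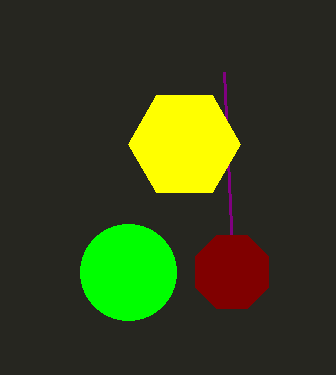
x1_1 = 224; y1_1 = 72; cx_2 = 128; cy_2 = 272; cx_3 = 184; cy_3 = 144; r_3 = 56; cx_4 = 232; cy_4 = 272; r_4 = 40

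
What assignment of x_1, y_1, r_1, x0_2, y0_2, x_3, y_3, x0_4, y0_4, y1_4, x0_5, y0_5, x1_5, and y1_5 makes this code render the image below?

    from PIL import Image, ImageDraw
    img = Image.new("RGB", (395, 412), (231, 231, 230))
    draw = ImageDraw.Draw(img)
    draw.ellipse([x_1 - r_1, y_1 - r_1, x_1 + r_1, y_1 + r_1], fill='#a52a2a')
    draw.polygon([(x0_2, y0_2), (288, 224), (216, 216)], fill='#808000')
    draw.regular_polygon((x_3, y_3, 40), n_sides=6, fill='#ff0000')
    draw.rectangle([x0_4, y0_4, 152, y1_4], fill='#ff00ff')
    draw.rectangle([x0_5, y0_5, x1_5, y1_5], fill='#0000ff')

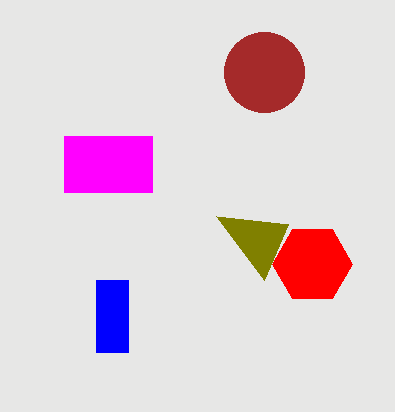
x_1 = 264; y_1 = 72; r_1 = 40; x0_2 = 264; y0_2 = 280; x_3 = 312; y_3 = 264; x0_4 = 64; y0_4 = 136; y1_4 = 192; x0_5 = 96; y0_5 = 280; x1_5 = 128; y1_5 = 352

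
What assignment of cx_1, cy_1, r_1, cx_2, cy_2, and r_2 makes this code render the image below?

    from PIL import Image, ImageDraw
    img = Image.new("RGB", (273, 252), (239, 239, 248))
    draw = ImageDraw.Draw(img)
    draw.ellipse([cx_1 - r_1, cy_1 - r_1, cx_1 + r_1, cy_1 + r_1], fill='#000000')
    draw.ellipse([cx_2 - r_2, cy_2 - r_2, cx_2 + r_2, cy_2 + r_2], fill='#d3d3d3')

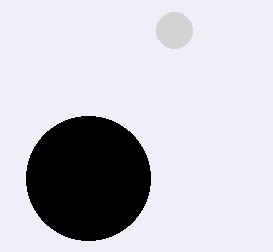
cx_1 = 88
cy_1 = 178
r_1 = 62
cx_2 = 174
cy_2 = 30
r_2 = 18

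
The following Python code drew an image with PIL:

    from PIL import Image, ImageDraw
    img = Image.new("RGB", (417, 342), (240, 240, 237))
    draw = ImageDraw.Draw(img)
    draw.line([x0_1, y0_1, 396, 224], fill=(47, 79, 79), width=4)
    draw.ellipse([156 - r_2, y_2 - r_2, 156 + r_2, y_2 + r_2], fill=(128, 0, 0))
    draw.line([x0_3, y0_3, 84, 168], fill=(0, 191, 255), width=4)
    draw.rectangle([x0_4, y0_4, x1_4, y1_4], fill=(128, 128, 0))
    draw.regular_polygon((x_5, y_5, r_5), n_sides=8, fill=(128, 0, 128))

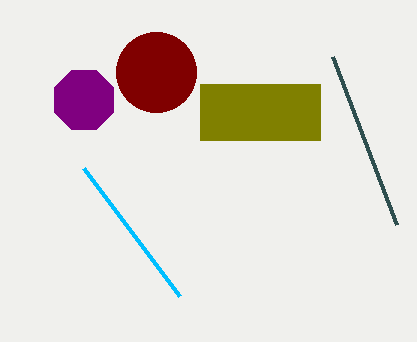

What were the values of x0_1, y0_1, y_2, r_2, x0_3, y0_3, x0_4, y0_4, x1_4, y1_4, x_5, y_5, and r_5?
x0_1 = 332, y0_1 = 56, y_2 = 72, r_2 = 40, x0_3 = 180, y0_3 = 296, x0_4 = 200, y0_4 = 84, x1_4 = 320, y1_4 = 140, x_5 = 84, y_5 = 100, r_5 = 32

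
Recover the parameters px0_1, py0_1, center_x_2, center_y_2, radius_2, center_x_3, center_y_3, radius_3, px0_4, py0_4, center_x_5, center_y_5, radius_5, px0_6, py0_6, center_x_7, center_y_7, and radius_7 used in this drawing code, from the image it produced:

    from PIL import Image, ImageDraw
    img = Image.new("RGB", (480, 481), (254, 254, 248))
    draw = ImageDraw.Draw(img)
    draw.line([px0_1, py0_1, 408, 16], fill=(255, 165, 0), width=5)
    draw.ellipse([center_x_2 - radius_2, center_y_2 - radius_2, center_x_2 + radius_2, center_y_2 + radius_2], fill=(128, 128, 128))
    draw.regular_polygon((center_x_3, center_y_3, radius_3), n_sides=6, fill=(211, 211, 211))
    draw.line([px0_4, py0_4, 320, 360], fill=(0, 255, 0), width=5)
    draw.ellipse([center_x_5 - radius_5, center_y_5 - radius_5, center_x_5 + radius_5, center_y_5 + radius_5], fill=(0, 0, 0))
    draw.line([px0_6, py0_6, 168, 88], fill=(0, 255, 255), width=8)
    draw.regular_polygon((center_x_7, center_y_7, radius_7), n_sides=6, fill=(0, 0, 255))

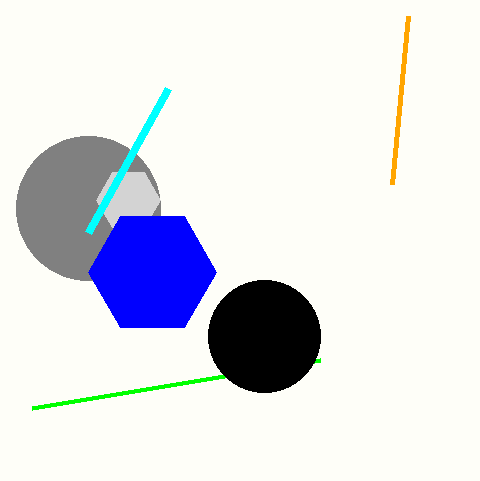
px0_1 = 392
py0_1 = 184
center_x_2 = 88
center_y_2 = 208
radius_2 = 72
center_x_3 = 128
center_y_3 = 200
radius_3 = 32
px0_4 = 32
py0_4 = 408
center_x_5 = 264
center_y_5 = 336
radius_5 = 56
px0_6 = 88
py0_6 = 232
center_x_7 = 152
center_y_7 = 272
radius_7 = 64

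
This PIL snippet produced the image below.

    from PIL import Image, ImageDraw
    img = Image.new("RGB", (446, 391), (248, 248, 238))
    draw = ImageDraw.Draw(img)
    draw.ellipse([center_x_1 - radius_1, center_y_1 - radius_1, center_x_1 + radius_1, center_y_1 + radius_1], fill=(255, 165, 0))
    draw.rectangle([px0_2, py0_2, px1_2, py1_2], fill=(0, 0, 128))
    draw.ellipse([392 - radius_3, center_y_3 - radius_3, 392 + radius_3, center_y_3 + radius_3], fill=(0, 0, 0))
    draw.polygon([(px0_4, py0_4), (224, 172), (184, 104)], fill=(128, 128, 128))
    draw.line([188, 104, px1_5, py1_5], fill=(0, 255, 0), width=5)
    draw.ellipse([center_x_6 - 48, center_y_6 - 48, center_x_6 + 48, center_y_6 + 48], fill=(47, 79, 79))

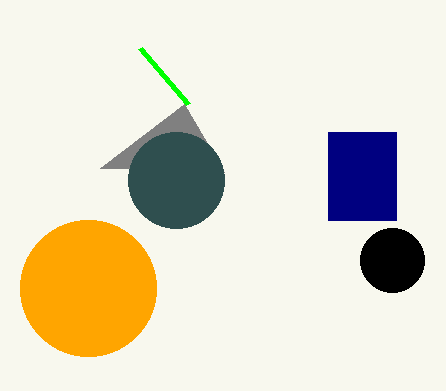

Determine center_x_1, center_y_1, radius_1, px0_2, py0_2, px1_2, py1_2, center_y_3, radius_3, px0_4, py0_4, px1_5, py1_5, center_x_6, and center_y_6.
center_x_1 = 88
center_y_1 = 288
radius_1 = 68
px0_2 = 328
py0_2 = 132
px1_2 = 396
py1_2 = 220
center_y_3 = 260
radius_3 = 32
px0_4 = 100
py0_4 = 168
px1_5 = 140
py1_5 = 48
center_x_6 = 176
center_y_6 = 180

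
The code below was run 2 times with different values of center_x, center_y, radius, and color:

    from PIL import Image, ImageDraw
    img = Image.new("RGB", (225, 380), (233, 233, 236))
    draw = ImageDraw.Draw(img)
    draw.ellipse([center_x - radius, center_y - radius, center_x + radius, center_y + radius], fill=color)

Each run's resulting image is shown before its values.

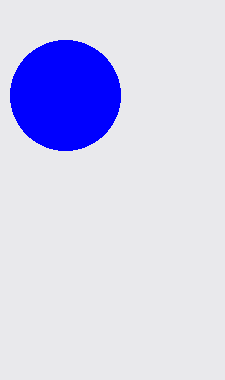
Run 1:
center_x = 65; center_y = 95; radius = 55; color = 'blue'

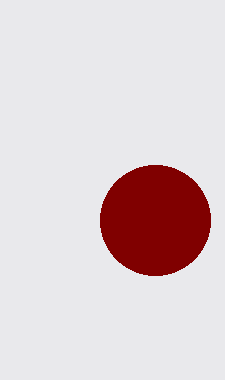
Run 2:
center_x = 155
center_y = 220
radius = 55
color = 'maroon'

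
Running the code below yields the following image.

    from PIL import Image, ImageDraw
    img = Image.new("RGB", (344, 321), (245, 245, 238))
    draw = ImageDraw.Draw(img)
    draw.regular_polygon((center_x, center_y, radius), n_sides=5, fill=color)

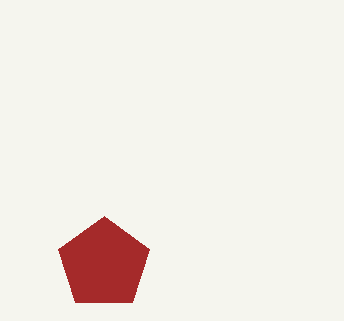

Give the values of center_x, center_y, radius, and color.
center_x = 104, center_y = 264, radius = 48, color = 'brown'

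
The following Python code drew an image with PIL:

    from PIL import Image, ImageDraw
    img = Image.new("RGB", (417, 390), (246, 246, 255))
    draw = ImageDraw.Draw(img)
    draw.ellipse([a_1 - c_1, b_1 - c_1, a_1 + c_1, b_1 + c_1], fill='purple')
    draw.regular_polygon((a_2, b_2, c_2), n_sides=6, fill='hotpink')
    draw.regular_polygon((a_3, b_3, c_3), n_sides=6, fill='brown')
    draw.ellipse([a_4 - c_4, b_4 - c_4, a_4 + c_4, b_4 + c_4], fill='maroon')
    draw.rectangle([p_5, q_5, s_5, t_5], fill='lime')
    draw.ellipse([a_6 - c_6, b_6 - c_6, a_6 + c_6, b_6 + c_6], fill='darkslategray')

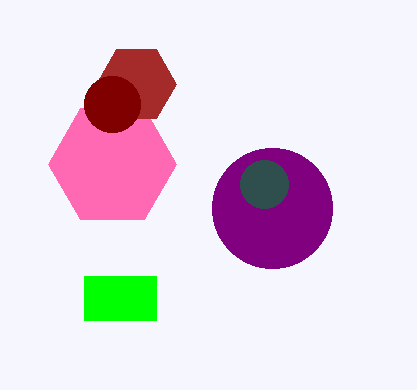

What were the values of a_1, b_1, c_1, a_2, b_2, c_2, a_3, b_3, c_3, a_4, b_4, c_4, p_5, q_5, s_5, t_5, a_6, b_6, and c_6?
a_1 = 272; b_1 = 208; c_1 = 60; a_2 = 112; b_2 = 164; c_2 = 64; a_3 = 136; b_3 = 84; c_3 = 40; a_4 = 112; b_4 = 104; c_4 = 28; p_5 = 84; q_5 = 276; s_5 = 156; t_5 = 320; a_6 = 264; b_6 = 184; c_6 = 24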